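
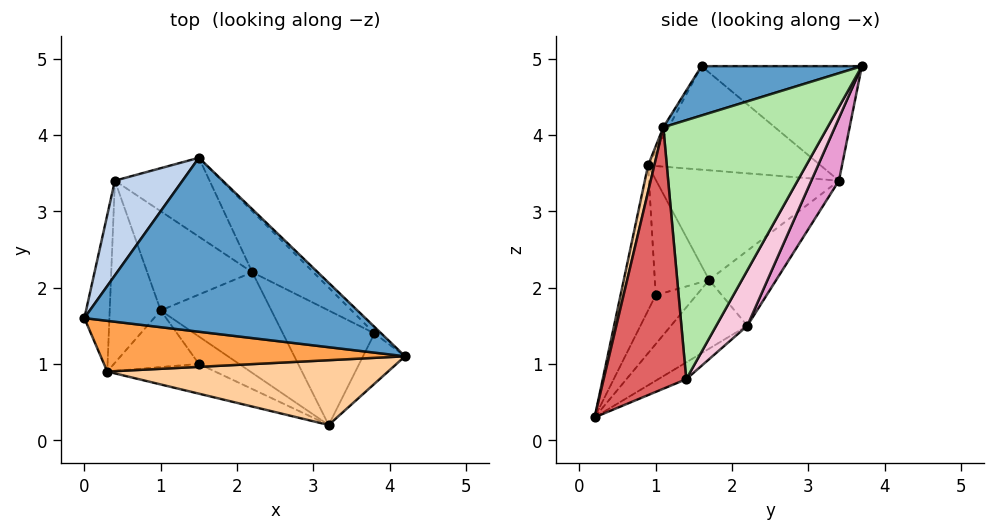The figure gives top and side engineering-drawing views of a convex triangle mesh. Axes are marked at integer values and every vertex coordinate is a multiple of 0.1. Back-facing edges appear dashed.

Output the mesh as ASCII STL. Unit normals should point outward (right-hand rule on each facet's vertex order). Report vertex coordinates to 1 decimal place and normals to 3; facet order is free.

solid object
 facet normal 0.172 -0.123 0.978
  outer loop
   vertex 1.5 3.7 4.9
   vertex 0.0 1.6 4.9
   vertex 4.2 1.1 4.1
  endloop
 endfacet
 facet normal -0.733 0.524 0.433
  outer loop
   vertex 0.4 3.4 3.4
   vertex 0.0 1.6 4.9
   vertex 1.5 3.7 4.9
  endloop
 endfacet
 facet normal -0.015 -0.882 0.471
  outer loop
   vertex 0.3 0.9 3.6
   vertex 4.2 1.1 4.1
   vertex 0.0 1.6 4.9
  endloop
 endfacet
 facet normal 0.021 -0.974 0.225
  outer loop
   vertex 0.3 0.9 3.6
   vertex 3.2 0.2 0.3
   vertex 4.2 1.1 4.1
  endloop
 endfacet
 facet normal -0.972 0.020 -0.235
  outer loop
   vertex 0.3 0.9 3.6
   vertex 0.0 1.6 4.9
   vertex 0.4 3.4 3.4
  endloop
 endfacet
 facet normal 0.691 0.723 -0.018
  outer loop
   vertex 3.8 1.4 0.8
   vertex 1.5 3.7 4.9
   vertex 4.2 1.1 4.1
  endloop
 endfacet
 facet normal 0.908 -0.393 -0.146
  outer loop
   vertex 3.8 1.4 0.8
   vertex 4.2 1.1 4.1
   vertex 3.2 0.2 0.3
  endloop
 endfacet
 facet normal -0.907 0.003 -0.422
  outer loop
   vertex 1.0 1.7 2.1
   vertex 0.3 0.9 3.6
   vertex 0.4 3.4 3.4
  endloop
 endfacet
 facet normal -0.714 -0.456 -0.531
  outer loop
   vertex 1.5 1.0 1.9
   vertex 3.2 0.2 0.3
   vertex 0.3 0.9 3.6
  endloop
 endfacet
 facet normal -0.724 -0.347 -0.596
  outer loop
   vertex 1.5 1.0 1.9
   vertex 1.0 1.7 2.1
   vertex 3.2 0.2 0.3
  endloop
 endfacet
 facet normal -0.746 -0.376 -0.549
  outer loop
   vertex 1.5 1.0 1.9
   vertex 0.3 0.9 3.6
   vertex 1.0 1.7 2.1
  endloop
 endfacet
 facet normal -0.536 0.385 -0.751
  outer loop
   vertex 2.2 2.2 1.5
   vertex 1.0 1.7 2.1
   vertex 0.4 3.4 3.4
  endloop
 endfacet
 facet normal 0.233 0.907 -0.352
  outer loop
   vertex 2.2 2.2 1.5
   vertex 0.4 3.4 3.4
   vertex 1.5 3.7 4.9
  endloop
 endfacet
 facet normal 0.302 0.894 -0.332
  outer loop
   vertex 2.2 2.2 1.5
   vertex 1.5 3.7 4.9
   vertex 3.8 1.4 0.8
  endloop
 endfacet
 facet normal -0.161 0.447 -0.880
  outer loop
   vertex 2.2 2.2 1.5
   vertex 3.8 1.4 0.8
   vertex 3.2 0.2 0.3
  endloop
 endfacet
 facet normal -0.512 0.239 -0.825
  outer loop
   vertex 2.2 2.2 1.5
   vertex 3.2 0.2 0.3
   vertex 1.0 1.7 2.1
  endloop
 endfacet
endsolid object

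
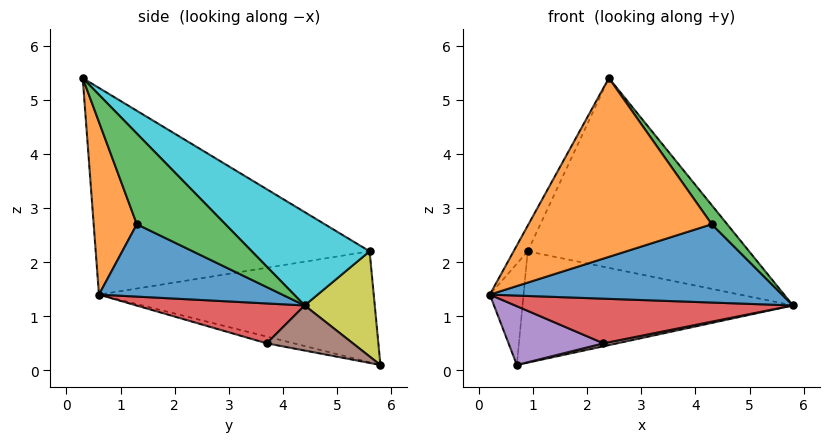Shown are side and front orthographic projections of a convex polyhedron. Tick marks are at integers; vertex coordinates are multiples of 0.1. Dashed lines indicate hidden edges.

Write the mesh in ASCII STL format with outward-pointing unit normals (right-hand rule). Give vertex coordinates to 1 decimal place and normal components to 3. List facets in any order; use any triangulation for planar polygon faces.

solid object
 facet normal 0.337 -0.537 -0.773
  outer loop
   vertex 4.3 1.3 2.7
   vertex 0.2 0.6 1.4
   vertex 5.8 4.4 1.2
  endloop
 endfacet
 facet normal 0.225 -0.955 -0.195
  outer loop
   vertex 4.3 1.3 2.7
   vertex 2.4 0.3 5.4
   vertex 0.2 0.6 1.4
  endloop
 endfacet
 facet normal 0.834 -0.146 0.533
  outer loop
   vertex 4.3 1.3 2.7
   vertex 5.8 4.4 1.2
   vertex 2.4 0.3 5.4
  endloop
 endfacet
 facet normal 0.259 -0.427 -0.867
  outer loop
   vertex 2.3 3.7 0.5
   vertex 5.8 4.4 1.2
   vertex 0.2 0.6 1.4
  endloop
 endfacet
 facet normal -0.067 -0.236 -0.969
  outer loop
   vertex 2.3 3.7 0.5
   vertex 0.2 0.6 1.4
   vertex 0.7 5.8 0.1
  endloop
 endfacet
 facet normal 0.202 -0.032 -0.979
  outer loop
   vertex 2.3 3.7 0.5
   vertex 0.7 5.8 0.1
   vertex 5.8 4.4 1.2
  endloop
 endfacet
 facet normal -0.987 0.121 0.106
  outer loop
   vertex 0.9 5.6 2.2
   vertex 0.7 5.8 0.1
   vertex 0.2 0.6 1.4
  endloop
 endfacet
 facet normal -0.874 0.045 0.484
  outer loop
   vertex 0.9 5.6 2.2
   vertex 0.2 0.6 1.4
   vertex 2.4 0.3 5.4
  endloop
 endfacet
 facet normal 0.250 0.966 0.068
  outer loop
   vertex 0.9 5.6 2.2
   vertex 5.8 4.4 1.2
   vertex 0.7 5.8 0.1
  endloop
 endfacet
 facet normal 0.295 0.554 0.779
  outer loop
   vertex 0.9 5.6 2.2
   vertex 2.4 0.3 5.4
   vertex 5.8 4.4 1.2
  endloop
 endfacet
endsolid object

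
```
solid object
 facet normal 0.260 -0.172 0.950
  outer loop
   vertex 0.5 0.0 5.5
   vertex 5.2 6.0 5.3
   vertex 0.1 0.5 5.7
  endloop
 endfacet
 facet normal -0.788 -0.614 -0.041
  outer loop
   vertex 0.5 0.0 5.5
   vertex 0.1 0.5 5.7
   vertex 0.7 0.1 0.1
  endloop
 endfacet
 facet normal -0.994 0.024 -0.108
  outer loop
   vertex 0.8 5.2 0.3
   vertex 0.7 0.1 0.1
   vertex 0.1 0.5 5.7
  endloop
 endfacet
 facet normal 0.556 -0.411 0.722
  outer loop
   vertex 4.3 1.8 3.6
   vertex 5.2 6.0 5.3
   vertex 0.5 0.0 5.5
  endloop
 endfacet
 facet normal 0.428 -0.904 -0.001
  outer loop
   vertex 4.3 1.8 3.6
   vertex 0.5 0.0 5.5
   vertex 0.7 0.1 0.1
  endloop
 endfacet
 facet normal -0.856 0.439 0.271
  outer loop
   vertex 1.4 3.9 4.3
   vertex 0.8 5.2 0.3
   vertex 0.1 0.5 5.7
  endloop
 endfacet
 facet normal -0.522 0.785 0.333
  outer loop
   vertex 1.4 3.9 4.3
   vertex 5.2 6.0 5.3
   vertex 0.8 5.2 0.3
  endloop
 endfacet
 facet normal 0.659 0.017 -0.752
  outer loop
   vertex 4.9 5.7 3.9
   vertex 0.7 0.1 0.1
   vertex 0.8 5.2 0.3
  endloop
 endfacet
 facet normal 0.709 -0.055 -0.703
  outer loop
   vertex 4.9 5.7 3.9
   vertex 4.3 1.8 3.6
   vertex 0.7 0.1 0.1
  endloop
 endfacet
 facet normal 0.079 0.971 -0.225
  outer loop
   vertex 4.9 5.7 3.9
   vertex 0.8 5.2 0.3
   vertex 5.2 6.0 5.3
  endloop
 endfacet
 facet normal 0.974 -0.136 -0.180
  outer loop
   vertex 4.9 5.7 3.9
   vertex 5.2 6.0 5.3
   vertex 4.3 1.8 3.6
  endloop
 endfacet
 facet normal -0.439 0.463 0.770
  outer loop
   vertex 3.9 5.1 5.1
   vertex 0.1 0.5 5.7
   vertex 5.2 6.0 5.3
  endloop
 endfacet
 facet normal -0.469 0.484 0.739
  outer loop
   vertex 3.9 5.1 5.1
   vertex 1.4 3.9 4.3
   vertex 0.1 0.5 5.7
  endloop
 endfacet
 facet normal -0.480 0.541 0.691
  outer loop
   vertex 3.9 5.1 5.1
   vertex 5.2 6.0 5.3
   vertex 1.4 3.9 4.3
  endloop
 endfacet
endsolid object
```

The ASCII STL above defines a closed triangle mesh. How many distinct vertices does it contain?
9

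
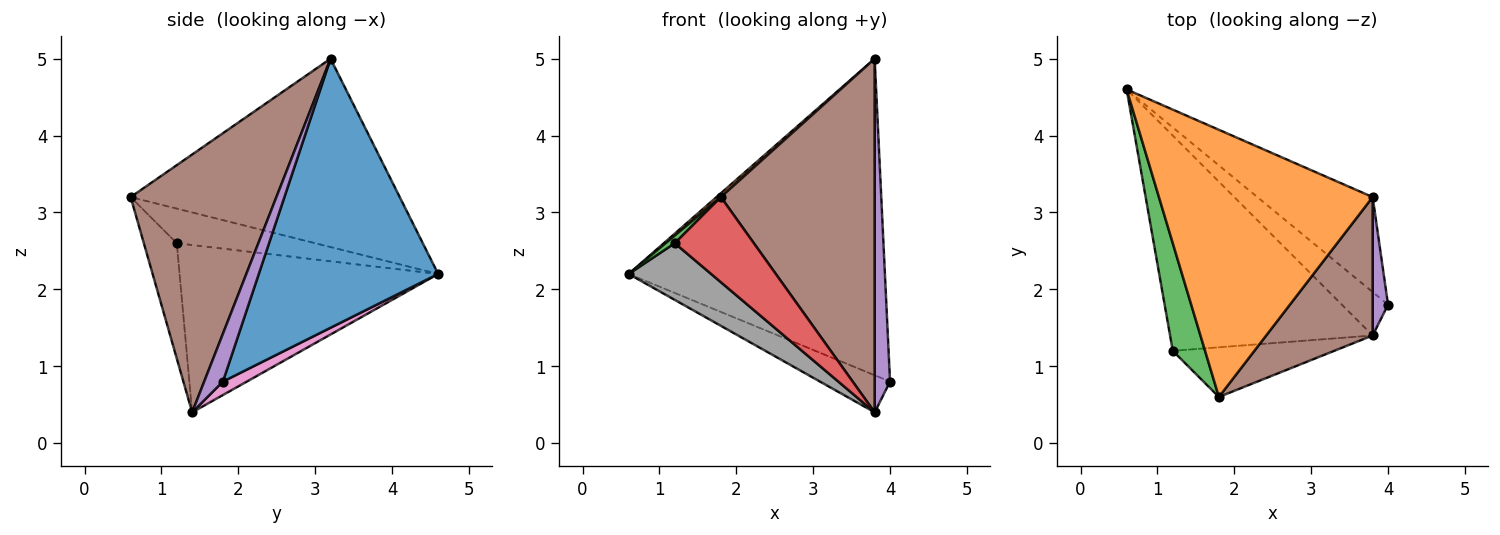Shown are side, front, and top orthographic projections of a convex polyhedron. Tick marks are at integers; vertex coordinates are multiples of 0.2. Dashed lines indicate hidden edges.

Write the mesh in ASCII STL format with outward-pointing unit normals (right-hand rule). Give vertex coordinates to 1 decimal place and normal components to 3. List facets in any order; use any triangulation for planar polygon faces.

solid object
 facet normal 0.557 0.796 -0.239
  outer loop
   vertex 3.8 3.2 5.0
   vertex 4.0 1.8 0.8
   vertex 0.6 4.6 2.2
  endloop
 endfacet
 facet normal -0.661 -0.011 0.750
  outer loop
   vertex 3.8 3.2 5.0
   vertex 0.6 4.6 2.2
   vertex 1.8 0.6 3.2
  endloop
 endfacet
 facet normal -0.730 -0.049 0.682
  outer loop
   vertex 1.2 1.2 2.6
   vertex 1.8 0.6 3.2
   vertex 0.6 4.6 2.2
  endloop
 endfacet
 facet normal -0.339 -0.813 -0.474
  outer loop
   vertex 3.8 1.4 0.4
   vertex 1.8 0.6 3.2
   vertex 1.2 1.2 2.6
  endloop
 endfacet
 facet normal 0.750 -0.616 0.241
  outer loop
   vertex 3.8 1.4 0.4
   vertex 4.0 1.8 0.8
   vertex 3.8 3.2 5.0
  endloop
 endfacet
 facet normal 0.662 -0.698 0.273
  outer loop
   vertex 3.8 1.4 0.4
   vertex 3.8 3.2 5.0
   vertex 1.8 0.6 3.2
  endloop
 endfacet
 facet normal 0.217 0.634 -0.742
  outer loop
   vertex 3.8 1.4 0.4
   vertex 0.6 4.6 2.2
   vertex 4.0 1.8 0.8
  endloop
 endfacet
 facet normal -0.624 -0.199 -0.756
  outer loop
   vertex 3.8 1.4 0.4
   vertex 1.2 1.2 2.6
   vertex 0.6 4.6 2.2
  endloop
 endfacet
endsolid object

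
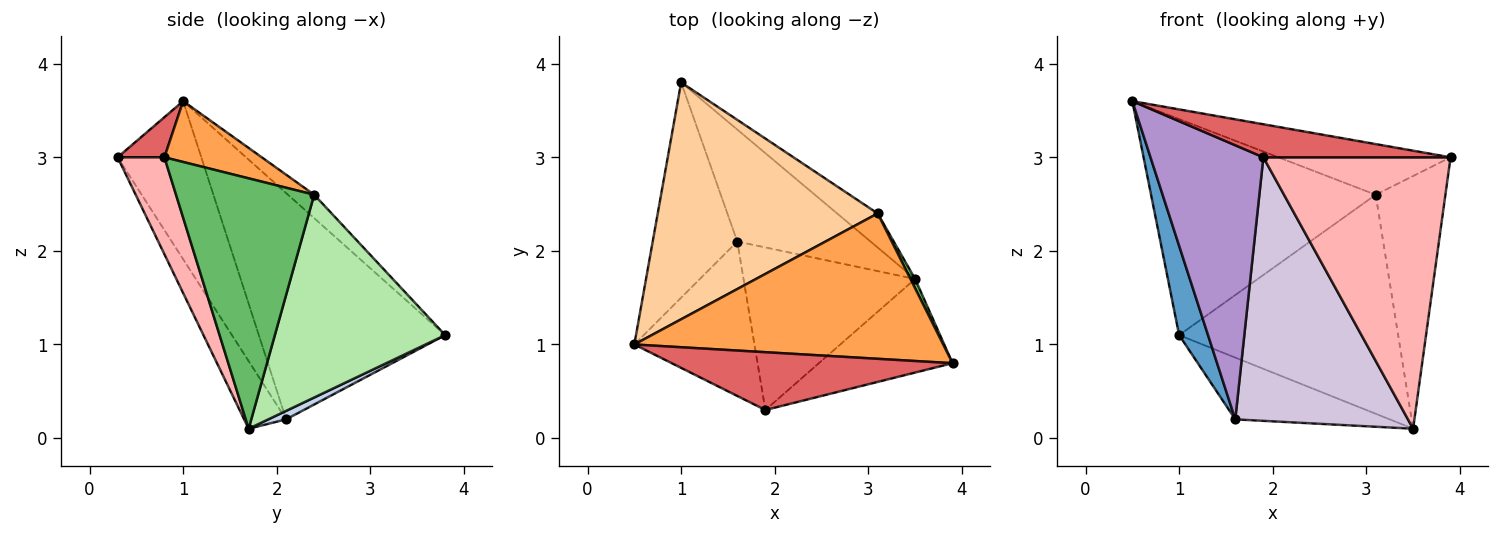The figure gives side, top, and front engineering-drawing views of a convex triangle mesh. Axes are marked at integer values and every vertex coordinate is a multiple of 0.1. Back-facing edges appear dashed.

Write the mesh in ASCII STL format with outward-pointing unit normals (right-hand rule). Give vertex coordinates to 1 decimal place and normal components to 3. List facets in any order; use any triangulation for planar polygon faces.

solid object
 facet normal -0.927 -0.144 -0.346
  outer loop
   vertex 1.6 2.1 0.2
   vertex 0.5 1.0 3.6
   vertex 1.0 3.8 1.1
  endloop
 endfacet
 facet normal 0.056 0.482 -0.874
  outer loop
   vertex 1.6 2.1 0.2
   vertex 1.0 3.8 1.1
   vertex 3.5 1.7 0.1
  endloop
 endfacet
 facet normal 0.183 0.324 0.928
  outer loop
   vertex 3.1 2.4 2.6
   vertex 0.5 1.0 3.6
   vertex 3.9 0.8 3.0
  endloop
 endfacet
 facet normal -0.078 0.672 0.737
  outer loop
   vertex 3.1 2.4 2.6
   vertex 1.0 3.8 1.1
   vertex 0.5 1.0 3.6
  endloop
 endfacet
 facet normal 0.893 0.450 0.017
  outer loop
   vertex 3.1 2.4 2.6
   vertex 3.9 0.8 3.0
   vertex 3.5 1.7 0.1
  endloop
 endfacet
 facet normal 0.609 0.783 -0.122
  outer loop
   vertex 3.1 2.4 2.6
   vertex 3.5 1.7 0.1
   vertex 1.0 3.8 1.1
  endloop
 endfacet
 facet normal 0.123 -0.492 0.862
  outer loop
   vertex 1.9 0.3 3.0
   vertex 3.9 0.8 3.0
   vertex 0.5 1.0 3.6
  endloop
 endfacet
 facet normal 0.230 -0.920 -0.317
  outer loop
   vertex 1.9 0.3 3.0
   vertex 3.5 1.7 0.1
   vertex 3.9 0.8 3.0
  endloop
 endfacet
 facet normal -0.543 -0.732 -0.412
  outer loop
   vertex 1.9 0.3 3.0
   vertex 0.5 1.0 3.6
   vertex 1.6 2.1 0.2
  endloop
 endfacet
 facet normal -0.203 -0.833 -0.514
  outer loop
   vertex 1.9 0.3 3.0
   vertex 1.6 2.1 0.2
   vertex 3.5 1.7 0.1
  endloop
 endfacet
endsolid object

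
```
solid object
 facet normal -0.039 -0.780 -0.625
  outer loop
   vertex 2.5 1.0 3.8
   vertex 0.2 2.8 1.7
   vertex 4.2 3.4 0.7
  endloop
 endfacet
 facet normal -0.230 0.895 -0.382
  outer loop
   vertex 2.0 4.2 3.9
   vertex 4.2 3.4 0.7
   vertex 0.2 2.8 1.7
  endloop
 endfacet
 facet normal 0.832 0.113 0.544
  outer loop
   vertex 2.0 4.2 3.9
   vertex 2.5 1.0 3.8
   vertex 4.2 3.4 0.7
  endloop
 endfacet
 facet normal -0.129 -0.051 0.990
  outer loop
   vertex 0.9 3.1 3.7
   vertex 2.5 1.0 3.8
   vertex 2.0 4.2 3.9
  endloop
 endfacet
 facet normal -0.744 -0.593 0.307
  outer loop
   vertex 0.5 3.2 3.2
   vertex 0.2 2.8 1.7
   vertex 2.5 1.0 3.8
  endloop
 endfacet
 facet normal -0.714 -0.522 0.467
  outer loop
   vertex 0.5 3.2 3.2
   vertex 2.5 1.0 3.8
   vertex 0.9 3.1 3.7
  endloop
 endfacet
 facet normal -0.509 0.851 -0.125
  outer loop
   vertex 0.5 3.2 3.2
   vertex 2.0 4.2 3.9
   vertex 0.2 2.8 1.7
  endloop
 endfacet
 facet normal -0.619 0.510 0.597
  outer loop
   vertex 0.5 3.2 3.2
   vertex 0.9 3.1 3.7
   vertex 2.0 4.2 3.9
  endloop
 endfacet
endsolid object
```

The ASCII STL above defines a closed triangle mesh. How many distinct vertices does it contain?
6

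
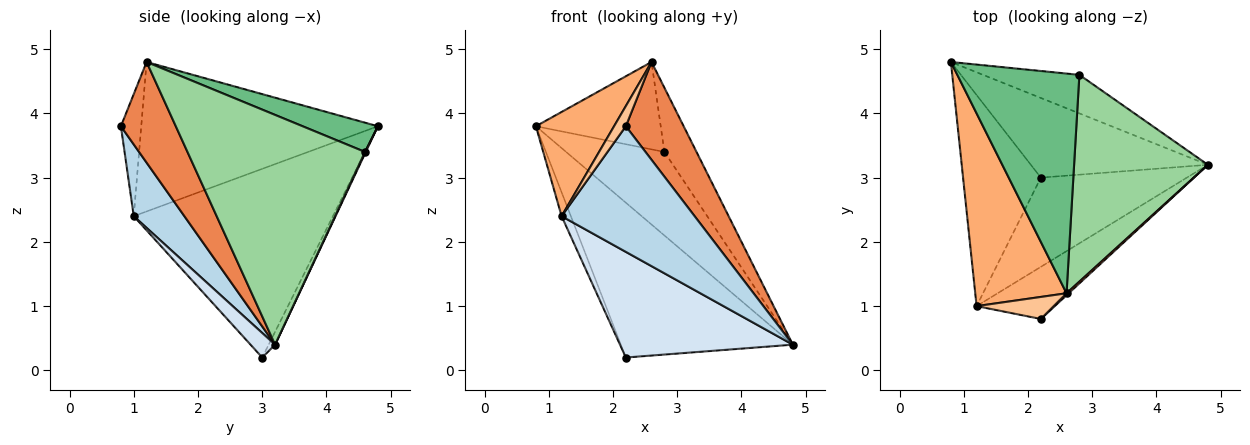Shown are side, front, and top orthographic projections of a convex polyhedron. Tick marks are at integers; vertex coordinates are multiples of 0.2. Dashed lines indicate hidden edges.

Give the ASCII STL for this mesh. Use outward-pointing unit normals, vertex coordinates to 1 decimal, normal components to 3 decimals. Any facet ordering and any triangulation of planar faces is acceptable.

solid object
 facet normal -0.033 0.889 -0.457
  outer loop
   vertex 2.2 3.0 0.2
   vertex 0.8 4.8 3.8
   vertex 4.8 3.2 0.4
  endloop
 endfacet
 facet normal -0.924 0.043 -0.381
  outer loop
   vertex 1.2 1.0 2.4
   vertex 0.8 4.8 3.8
   vertex 2.2 3.0 0.2
  endloop
 endfacet
 facet normal 0.332 -0.871 -0.361
  outer loop
   vertex 1.2 1.0 2.4
   vertex 4.8 3.2 0.4
   vertex 2.2 0.8 3.8
  endloop
 endfacet
 facet normal 0.108 -0.760 -0.641
  outer loop
   vertex 1.2 1.0 2.4
   vertex 2.2 3.0 0.2
   vertex 4.8 3.2 0.4
  endloop
 endfacet
 facet normal 0.688 -0.725 0.015
  outer loop
   vertex 2.6 1.2 4.8
   vertex 2.2 0.8 3.8
   vertex 4.8 3.2 0.4
  endloop
 endfacet
 facet normal -0.821 -0.271 0.502
  outer loop
   vertex 2.6 1.2 4.8
   vertex 0.8 4.8 3.8
   vertex 1.2 1.0 2.4
  endloop
 endfacet
 facet normal -0.759 -0.440 0.480
  outer loop
   vertex 2.6 1.2 4.8
   vertex 1.2 1.0 2.4
   vertex 2.2 0.8 3.8
  endloop
 endfacet
 facet normal 0.007 0.908 -0.419
  outer loop
   vertex 2.8 4.6 3.4
   vertex 4.8 3.2 0.4
   vertex 0.8 4.8 3.8
  endloop
 endfacet
 facet normal 0.217 0.361 0.907
  outer loop
   vertex 2.8 4.6 3.4
   vertex 0.8 4.8 3.8
   vertex 2.6 1.2 4.8
  endloop
 endfacet
 facet normal 0.854 0.154 0.497
  outer loop
   vertex 2.8 4.6 3.4
   vertex 2.6 1.2 4.8
   vertex 4.8 3.2 0.4
  endloop
 endfacet
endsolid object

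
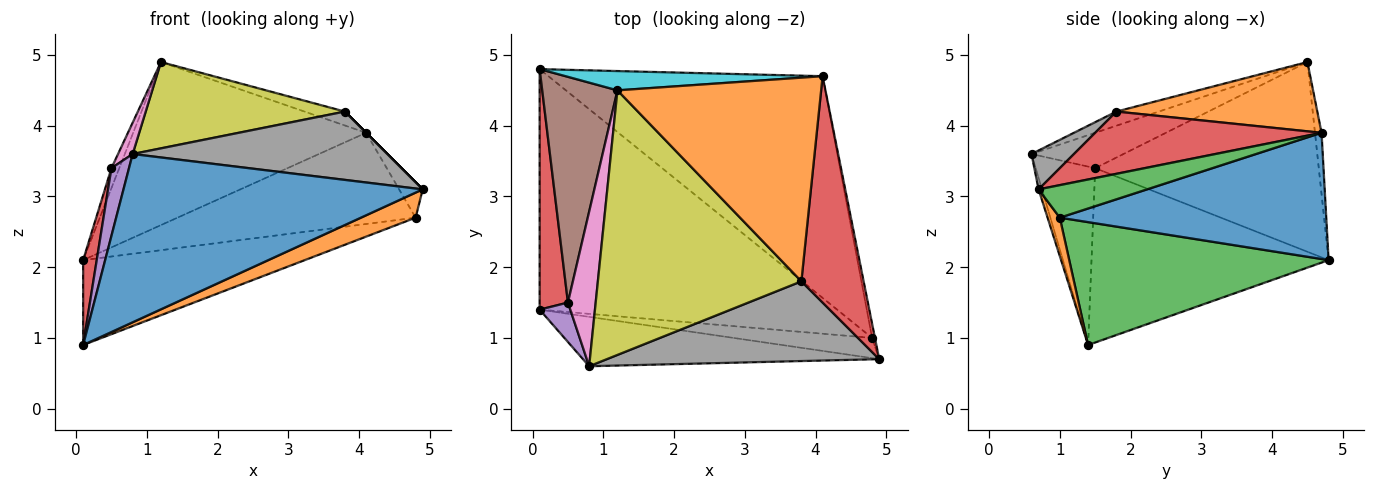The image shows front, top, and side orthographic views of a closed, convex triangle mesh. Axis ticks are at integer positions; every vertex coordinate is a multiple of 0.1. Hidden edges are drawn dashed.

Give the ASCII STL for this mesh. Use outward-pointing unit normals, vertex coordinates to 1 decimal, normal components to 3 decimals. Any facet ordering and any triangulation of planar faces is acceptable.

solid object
 facet normal -0.011 -0.960 -0.281
  outer loop
   vertex 0.8 0.6 3.6
   vertex 0.1 1.4 0.9
   vertex 4.9 0.7 3.1
  endloop
 endfacet
 facet normal 0.171 -0.767 -0.618
  outer loop
   vertex 4.8 1.0 2.7
   vertex 4.9 0.7 3.1
   vertex 0.1 1.4 0.9
  endloop
 endfacet
 facet normal 0.363 0.310 -0.879
  outer loop
   vertex 4.8 1.0 2.7
   vertex 0.1 1.4 0.9
   vertex 0.1 4.8 2.1
  endloop
 endfacet
 facet normal -0.986 -0.056 0.160
  outer loop
   vertex 0.5 1.5 3.4
   vertex 0.1 4.8 2.1
   vertex 0.1 1.4 0.9
  endloop
 endfacet
 facet normal -0.946 -0.279 0.163
  outer loop
   vertex 0.5 1.5 3.4
   vertex 0.1 1.4 0.9
   vertex 0.8 0.6 3.6
  endloop
 endfacet
 facet normal -0.929 0.033 0.368
  outer loop
   vertex 0.5 1.5 3.4
   vertex 1.2 4.5 4.9
   vertex 0.1 4.8 2.1
  endloop
 endfacet
 facet normal -0.781 -0.124 0.613
  outer loop
   vertex 0.5 1.5 3.4
   vertex 0.8 0.6 3.6
   vertex 1.2 4.5 4.9
  endloop
 endfacet
 facet normal 0.108 -0.647 0.755
  outer loop
   vertex 3.8 1.8 4.2
   vertex 0.8 0.6 3.6
   vertex 4.9 0.7 3.1
  endloop
 endfacet
 facet normal -0.066 -0.309 0.949
  outer loop
   vertex 3.8 1.8 4.2
   vertex 1.2 4.5 4.9
   vertex 0.8 0.6 3.6
  endloop
 endfacet
 facet normal -0.028 0.993 0.117
  outer loop
   vertex 4.1 4.7 3.9
   vertex 0.1 4.8 2.1
   vertex 1.2 4.5 4.9
  endloop
 endfacet
 facet normal 0.392 0.350 -0.851
  outer loop
   vertex 4.1 4.7 3.9
   vertex 4.8 1.0 2.7
   vertex 0.1 4.8 2.1
  endloop
 endfacet
 facet normal 0.321 0.064 0.945
  outer loop
   vertex 4.1 4.7 3.9
   vertex 1.2 4.5 4.9
   vertex 3.8 1.8 4.2
  endloop
 endfacet
 facet normal 0.974 0.212 -0.085
  outer loop
   vertex 4.1 4.7 3.9
   vertex 4.9 0.7 3.1
   vertex 4.8 1.0 2.7
  endloop
 endfacet
 facet normal 0.707 0.000 0.707
  outer loop
   vertex 4.1 4.7 3.9
   vertex 3.8 1.8 4.2
   vertex 4.9 0.7 3.1
  endloop
 endfacet
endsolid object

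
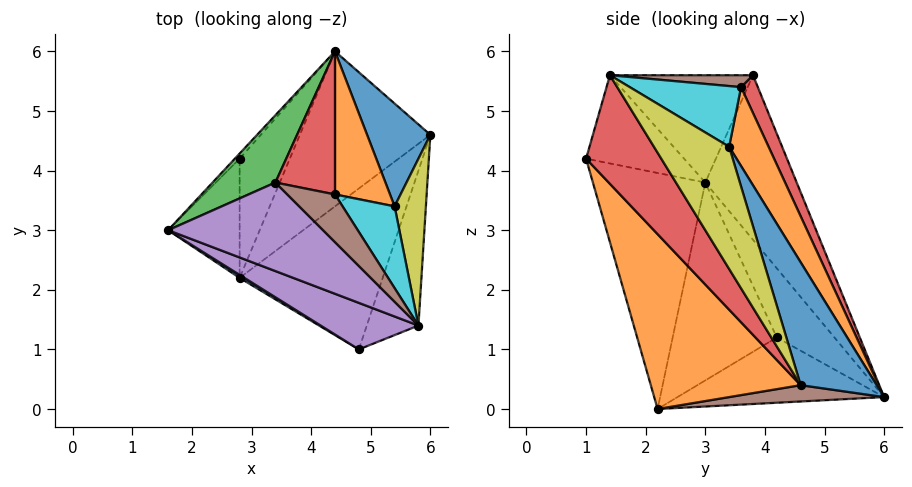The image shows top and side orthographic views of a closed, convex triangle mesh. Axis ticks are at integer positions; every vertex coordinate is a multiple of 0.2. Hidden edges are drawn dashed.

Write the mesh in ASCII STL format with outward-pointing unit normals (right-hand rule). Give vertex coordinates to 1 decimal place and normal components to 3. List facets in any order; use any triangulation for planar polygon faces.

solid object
 facet normal -0.531 -0.847 0.011
  outer loop
   vertex 2.8 2.2 0.0
   vertex 4.8 1.0 4.2
   vertex 1.6 3.0 3.8
  endloop
 endfacet
 facet normal 0.568 -0.680 -0.465
  outer loop
   vertex 2.8 2.2 0.0
   vertex 6.0 4.6 0.4
   vertex 4.8 1.0 4.2
  endloop
 endfacet
 facet normal -0.921 0.200 -0.333
  outer loop
   vertex 2.8 4.2 1.2
   vertex 2.8 2.2 0.0
   vertex 1.6 3.0 3.8
  endloop
 endfacet
 facet normal 0.721 -0.602 -0.343
  outer loop
   vertex 5.8 1.4 5.6
   vertex 4.8 1.0 4.2
   vertex 6.0 4.6 0.4
  endloop
 endfacet
 facet normal -0.492 -0.678 0.545
  outer loop
   vertex 5.8 1.4 5.6
   vertex 1.6 3.0 3.8
   vertex 4.8 1.0 4.2
  endloop
 endfacet
 facet normal 0.124 0.000 -0.992
  outer loop
   vertex 4.4 6.0 0.2
   vertex 6.0 4.6 0.4
   vertex 2.8 2.2 0.0
  endloop
 endfacet
 facet normal -0.744 0.344 -0.573
  outer loop
   vertex 4.4 6.0 0.2
   vertex 2.8 2.2 0.0
   vertex 2.8 4.2 1.2
  endloop
 endfacet
 facet normal -0.761 0.647 -0.052
  outer loop
   vertex 4.4 6.0 0.2
   vertex 2.8 4.2 1.2
   vertex 1.6 3.0 3.8
  endloop
 endfacet
 facet normal 0.916 0.324 0.235
  outer loop
   vertex 5.4 3.4 4.4
   vertex 5.8 1.4 5.6
   vertex 6.0 4.6 0.4
  endloop
 endfacet
 facet normal 0.667 0.477 0.572
  outer loop
   vertex 5.4 3.4 4.4
   vertex 4.4 3.6 5.4
   vertex 5.8 1.4 5.6
  endloop
 endfacet
 facet normal 0.604 0.734 0.311
  outer loop
   vertex 5.4 3.4 4.4
   vertex 6.0 4.6 0.4
   vertex 4.4 6.0 0.2
  endloop
 endfacet
 facet normal 0.515 0.778 0.359
  outer loop
   vertex 5.4 3.4 4.4
   vertex 4.4 6.0 0.2
   vertex 4.4 3.6 5.4
  endloop
 endfacet
 facet normal -0.570 0.793 0.217
  outer loop
   vertex 3.4 3.8 5.6
   vertex 4.4 6.0 0.2
   vertex 1.6 3.0 3.8
  endloop
 endfacet
 facet normal 0.257 0.878 0.405
  outer loop
   vertex 3.4 3.8 5.6
   vertex 4.4 3.6 5.4
   vertex 4.4 6.0 0.2
  endloop
 endfacet
 facet normal -0.495 -0.495 0.715
  outer loop
   vertex 3.4 3.8 5.6
   vertex 1.6 3.0 3.8
   vertex 5.8 1.4 5.6
  endloop
 endfacet
 facet normal 0.236 0.236 0.943
  outer loop
   vertex 3.4 3.8 5.6
   vertex 5.8 1.4 5.6
   vertex 4.4 3.6 5.4
  endloop
 endfacet
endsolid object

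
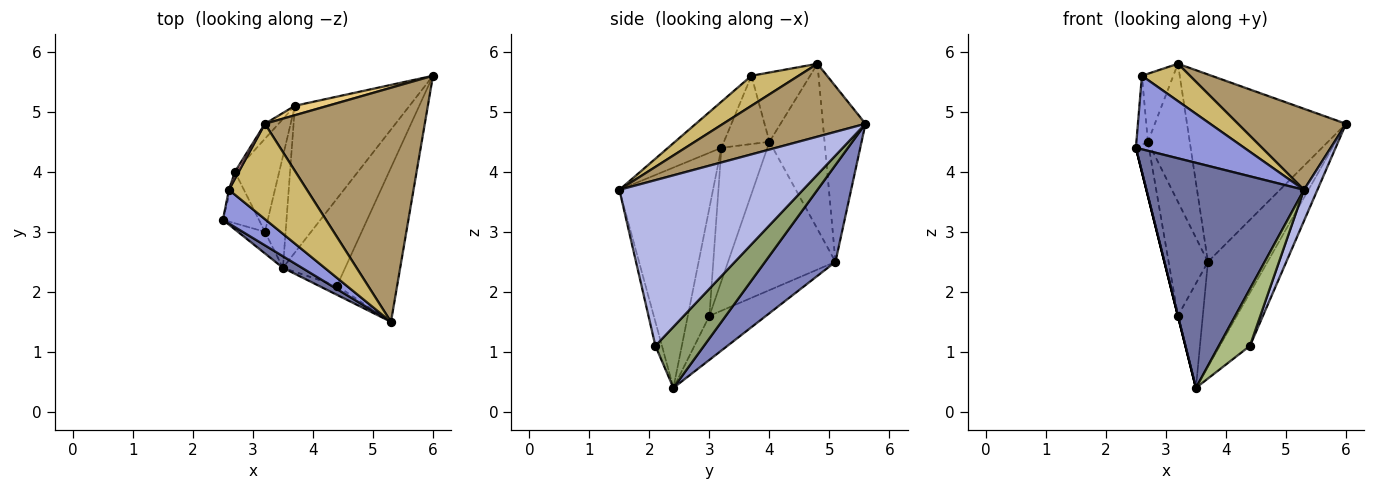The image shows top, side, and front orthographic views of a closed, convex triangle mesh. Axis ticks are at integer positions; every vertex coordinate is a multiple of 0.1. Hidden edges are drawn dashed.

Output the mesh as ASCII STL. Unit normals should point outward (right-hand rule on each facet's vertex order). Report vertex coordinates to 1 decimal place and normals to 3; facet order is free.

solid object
 facet normal -0.510 -0.859 0.044
  outer loop
   vertex 3.5 2.4 0.4
   vertex 5.3 1.5 3.7
   vertex 2.5 3.2 4.4
  endloop
 endfacet
 facet normal 0.566 0.480 -0.670
  outer loop
   vertex 3.7 5.1 2.5
   vertex 6.0 5.6 4.8
   vertex 3.5 2.4 0.4
  endloop
 endfacet
 facet normal -0.409 -0.830 0.380
  outer loop
   vertex 2.6 3.7 5.6
   vertex 2.5 3.2 4.4
   vertex 5.3 1.5 3.7
  endloop
 endfacet
 facet normal 0.938 -0.069 -0.340
  outer loop
   vertex 4.4 2.1 1.1
   vertex 6.0 5.6 4.8
   vertex 5.3 1.5 3.7
  endloop
 endfacet
 facet normal 0.642 0.399 -0.655
  outer loop
   vertex 4.4 2.1 1.1
   vertex 3.5 2.4 0.4
   vertex 6.0 5.6 4.8
  endloop
 endfacet
 facet normal -0.204 -0.967 -0.153
  outer loop
   vertex 4.4 2.1 1.1
   vertex 5.3 1.5 3.7
   vertex 3.5 2.4 0.4
  endloop
 endfacet
 facet normal -0.970 0.000 -0.243
  outer loop
   vertex 3.2 3.0 1.6
   vertex 3.5 2.4 0.4
   vertex 2.5 3.2 4.4
  endloop
 endfacet
 facet normal -0.841 0.370 -0.395
  outer loop
   vertex 3.2 3.0 1.6
   vertex 3.7 5.1 2.5
   vertex 3.5 2.4 0.4
  endloop
 endfacet
 facet normal 0.396 -0.300 0.868
  outer loop
   vertex 3.2 4.8 5.8
   vertex 5.3 1.5 3.7
   vertex 6.0 5.6 4.8
  endloop
 endfacet
 facet normal 0.337 -0.343 0.877
  outer loop
   vertex 3.2 4.8 5.8
   vertex 2.6 3.7 5.6
   vertex 5.3 1.5 3.7
  endloop
 endfacet
 facet normal -0.258 0.965 0.049
  outer loop
   vertex 3.2 4.8 5.8
   vertex 6.0 5.6 4.8
   vertex 3.7 5.1 2.5
  endloop
 endfacet
 facet normal -0.969 0.245 -0.021
  outer loop
   vertex 2.7 4.0 4.5
   vertex 2.5 3.2 4.4
   vertex 2.6 3.7 5.6
  endloop
 endfacet
 facet normal -0.931 0.264 -0.252
  outer loop
   vertex 2.7 4.0 4.5
   vertex 3.2 3.0 1.6
   vertex 2.5 3.2 4.4
  endloop
 endfacet
 facet normal -0.904 0.331 -0.270
  outer loop
   vertex 2.7 4.0 4.5
   vertex 3.7 5.1 2.5
   vertex 3.2 3.0 1.6
  endloop
 endfacet
 facet normal -0.795 0.603 -0.066
  outer loop
   vertex 2.7 4.0 4.5
   vertex 3.2 4.8 5.8
   vertex 3.7 5.1 2.5
  endloop
 endfacet
 facet normal -0.881 0.471 0.049
  outer loop
   vertex 2.7 4.0 4.5
   vertex 2.6 3.7 5.6
   vertex 3.2 4.8 5.8
  endloop
 endfacet
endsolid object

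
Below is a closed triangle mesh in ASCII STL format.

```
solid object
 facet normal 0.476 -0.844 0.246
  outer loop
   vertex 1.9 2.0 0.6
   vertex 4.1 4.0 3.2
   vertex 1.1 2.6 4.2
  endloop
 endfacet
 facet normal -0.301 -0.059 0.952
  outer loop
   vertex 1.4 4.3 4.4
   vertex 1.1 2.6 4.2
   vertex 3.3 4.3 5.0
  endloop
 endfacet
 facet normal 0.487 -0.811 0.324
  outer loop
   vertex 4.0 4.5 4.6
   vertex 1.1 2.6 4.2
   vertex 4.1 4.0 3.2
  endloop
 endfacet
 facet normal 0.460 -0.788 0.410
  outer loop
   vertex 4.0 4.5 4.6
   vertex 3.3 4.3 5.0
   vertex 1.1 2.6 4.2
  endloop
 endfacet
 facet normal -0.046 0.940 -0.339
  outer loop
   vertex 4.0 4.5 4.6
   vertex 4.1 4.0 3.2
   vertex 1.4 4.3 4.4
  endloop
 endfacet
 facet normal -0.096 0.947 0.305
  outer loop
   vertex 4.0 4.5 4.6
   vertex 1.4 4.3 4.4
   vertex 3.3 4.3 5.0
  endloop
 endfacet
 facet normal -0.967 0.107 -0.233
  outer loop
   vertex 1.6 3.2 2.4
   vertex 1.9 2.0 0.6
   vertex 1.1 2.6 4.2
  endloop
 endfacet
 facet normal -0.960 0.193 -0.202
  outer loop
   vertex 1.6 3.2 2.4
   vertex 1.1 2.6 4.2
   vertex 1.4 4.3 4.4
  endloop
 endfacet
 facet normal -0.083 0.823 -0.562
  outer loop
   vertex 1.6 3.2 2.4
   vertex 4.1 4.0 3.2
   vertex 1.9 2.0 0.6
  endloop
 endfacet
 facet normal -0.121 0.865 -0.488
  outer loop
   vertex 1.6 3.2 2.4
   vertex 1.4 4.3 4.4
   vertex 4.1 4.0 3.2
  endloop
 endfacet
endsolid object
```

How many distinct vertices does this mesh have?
7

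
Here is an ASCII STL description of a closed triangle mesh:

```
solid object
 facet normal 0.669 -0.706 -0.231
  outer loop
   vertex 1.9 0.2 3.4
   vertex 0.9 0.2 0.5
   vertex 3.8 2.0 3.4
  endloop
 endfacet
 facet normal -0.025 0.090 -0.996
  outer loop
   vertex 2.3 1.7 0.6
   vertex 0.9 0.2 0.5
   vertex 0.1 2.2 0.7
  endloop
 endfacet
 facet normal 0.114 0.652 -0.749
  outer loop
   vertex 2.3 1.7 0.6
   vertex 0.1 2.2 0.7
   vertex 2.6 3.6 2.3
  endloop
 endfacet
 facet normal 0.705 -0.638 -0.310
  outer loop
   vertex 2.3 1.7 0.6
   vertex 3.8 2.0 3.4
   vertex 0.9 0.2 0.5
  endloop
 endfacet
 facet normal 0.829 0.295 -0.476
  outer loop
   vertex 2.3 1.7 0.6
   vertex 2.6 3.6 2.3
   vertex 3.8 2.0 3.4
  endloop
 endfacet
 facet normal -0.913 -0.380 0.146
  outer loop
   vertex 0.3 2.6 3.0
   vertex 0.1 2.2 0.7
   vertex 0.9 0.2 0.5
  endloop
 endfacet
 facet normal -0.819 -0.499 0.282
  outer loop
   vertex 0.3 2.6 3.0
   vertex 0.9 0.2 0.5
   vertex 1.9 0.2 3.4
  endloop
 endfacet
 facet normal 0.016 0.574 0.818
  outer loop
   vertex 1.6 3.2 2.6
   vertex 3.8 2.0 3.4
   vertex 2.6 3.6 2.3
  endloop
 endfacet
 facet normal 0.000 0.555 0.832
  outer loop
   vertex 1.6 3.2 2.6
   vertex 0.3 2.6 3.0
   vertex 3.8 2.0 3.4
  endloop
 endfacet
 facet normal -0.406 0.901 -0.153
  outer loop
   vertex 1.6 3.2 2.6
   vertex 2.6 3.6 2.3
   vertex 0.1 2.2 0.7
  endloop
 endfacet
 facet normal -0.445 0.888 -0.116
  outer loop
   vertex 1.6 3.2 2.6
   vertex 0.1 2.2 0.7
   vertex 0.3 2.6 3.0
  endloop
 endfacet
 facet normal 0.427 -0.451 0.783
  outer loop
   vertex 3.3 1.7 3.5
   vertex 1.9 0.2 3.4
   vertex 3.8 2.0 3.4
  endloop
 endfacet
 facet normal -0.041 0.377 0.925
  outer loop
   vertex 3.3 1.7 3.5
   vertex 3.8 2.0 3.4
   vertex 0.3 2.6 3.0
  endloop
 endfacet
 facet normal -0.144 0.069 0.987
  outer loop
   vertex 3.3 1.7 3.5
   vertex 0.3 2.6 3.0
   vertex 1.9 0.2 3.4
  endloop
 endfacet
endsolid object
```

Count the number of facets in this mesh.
14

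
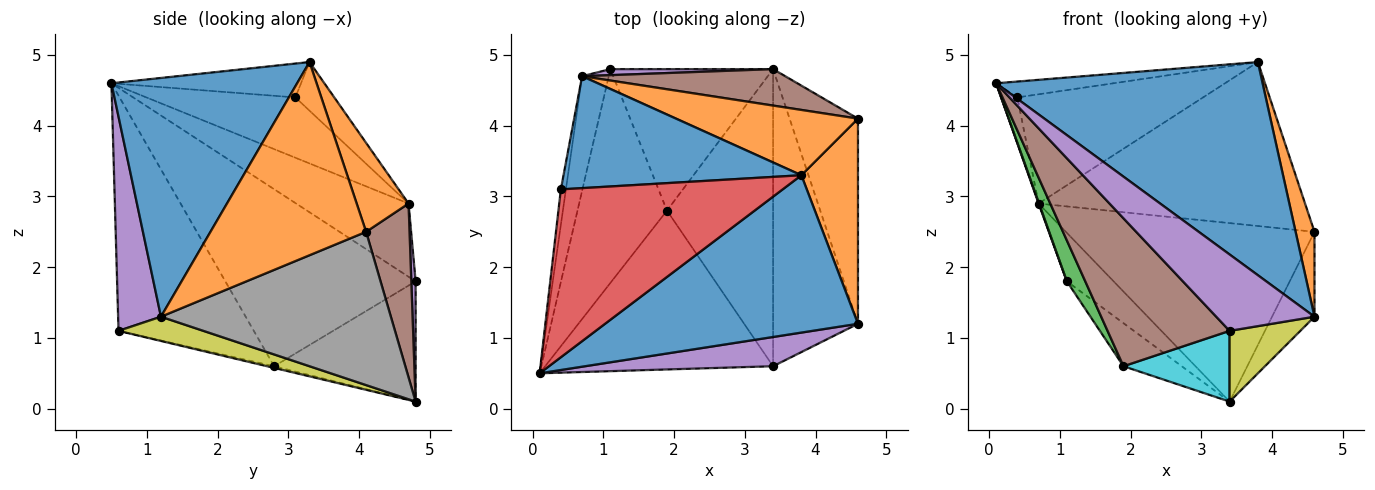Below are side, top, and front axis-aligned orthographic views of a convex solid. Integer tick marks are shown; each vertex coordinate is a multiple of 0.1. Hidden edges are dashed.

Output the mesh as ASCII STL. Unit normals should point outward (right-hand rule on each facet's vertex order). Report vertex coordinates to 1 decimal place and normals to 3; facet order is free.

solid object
 facet normal 0.489 -0.702 0.518
  outer loop
   vertex 3.8 3.3 4.9
   vertex 0.1 0.5 4.6
   vertex 4.6 1.2 1.3
  endloop
 endfacet
 facet normal 0.953 -0.116 0.279
  outer loop
   vertex 4.6 4.1 2.5
   vertex 3.8 3.3 4.9
   vertex 4.6 1.2 1.3
  endloop
 endfacet
 facet normal -0.889 -0.086 -0.450
  outer loop
   vertex 1.9 2.8 0.6
   vertex 0.1 0.5 4.6
   vertex 1.1 4.8 1.8
  endloop
 endfacet
 facet normal -0.150 0.093 0.984
  outer loop
   vertex 0.4 3.1 4.4
   vertex 0.1 0.5 4.6
   vertex 3.8 3.3 4.9
  endloop
 endfacet
 facet normal 0.377 -0.865 0.331
  outer loop
   vertex 3.4 0.6 1.1
   vertex 4.6 1.2 1.3
   vertex 0.1 0.5 4.6
  endloop
 endfacet
 facet normal -0.603 -0.544 -0.584
  outer loop
   vertex 3.4 0.6 1.1
   vertex 0.1 0.5 4.6
   vertex 1.9 2.8 0.6
  endloop
 endfacet
 facet normal -0.577 0.238 -0.781
  outer loop
   vertex 3.4 4.8 0.1
   vertex 1.9 2.8 0.6
   vertex 1.1 4.8 1.8
  endloop
 endfacet
 facet normal 0.901 0.166 -0.402
  outer loop
   vertex 3.4 4.8 0.1
   vertex 4.6 4.1 2.5
   vertex 4.6 1.2 1.3
  endloop
 endfacet
 facet normal 0.268 -0.223 -0.937
  outer loop
   vertex 3.4 4.8 0.1
   vertex 4.6 1.2 1.3
   vertex 3.4 0.6 1.1
  endloop
 endfacet
 facet normal -0.015 -0.232 -0.973
  outer loop
   vertex 3.4 4.8 0.1
   vertex 3.4 0.6 1.1
   vertex 1.9 2.8 0.6
  endloop
 endfacet
 facet normal -0.145 0.691 0.708
  outer loop
   vertex 0.7 4.7 2.9
   vertex 0.4 3.1 4.4
   vertex 3.8 3.3 4.9
  endloop
 endfacet
 facet normal 0.178 0.914 0.364
  outer loop
   vertex 0.7 4.7 2.9
   vertex 3.8 3.3 4.9
   vertex 4.6 4.1 2.5
  endloop
 endfacet
 facet normal -0.940 -0.004 -0.342
  outer loop
   vertex 0.7 4.7 2.9
   vertex 1.1 4.8 1.8
   vertex 0.1 0.5 4.6
  endloop
 endfacet
 facet normal -0.991 0.108 -0.083
  outer loop
   vertex 0.7 4.7 2.9
   vertex 0.1 0.5 4.6
   vertex 0.4 3.1 4.4
  endloop
 endfacet
 facet normal 0.091 0.988 0.123
  outer loop
   vertex 0.7 4.7 2.9
   vertex 3.4 4.8 0.1
   vertex 1.1 4.8 1.8
  endloop
 endfacet
 facet normal 0.169 0.966 0.197
  outer loop
   vertex 0.7 4.7 2.9
   vertex 4.6 4.1 2.5
   vertex 3.4 4.8 0.1
  endloop
 endfacet
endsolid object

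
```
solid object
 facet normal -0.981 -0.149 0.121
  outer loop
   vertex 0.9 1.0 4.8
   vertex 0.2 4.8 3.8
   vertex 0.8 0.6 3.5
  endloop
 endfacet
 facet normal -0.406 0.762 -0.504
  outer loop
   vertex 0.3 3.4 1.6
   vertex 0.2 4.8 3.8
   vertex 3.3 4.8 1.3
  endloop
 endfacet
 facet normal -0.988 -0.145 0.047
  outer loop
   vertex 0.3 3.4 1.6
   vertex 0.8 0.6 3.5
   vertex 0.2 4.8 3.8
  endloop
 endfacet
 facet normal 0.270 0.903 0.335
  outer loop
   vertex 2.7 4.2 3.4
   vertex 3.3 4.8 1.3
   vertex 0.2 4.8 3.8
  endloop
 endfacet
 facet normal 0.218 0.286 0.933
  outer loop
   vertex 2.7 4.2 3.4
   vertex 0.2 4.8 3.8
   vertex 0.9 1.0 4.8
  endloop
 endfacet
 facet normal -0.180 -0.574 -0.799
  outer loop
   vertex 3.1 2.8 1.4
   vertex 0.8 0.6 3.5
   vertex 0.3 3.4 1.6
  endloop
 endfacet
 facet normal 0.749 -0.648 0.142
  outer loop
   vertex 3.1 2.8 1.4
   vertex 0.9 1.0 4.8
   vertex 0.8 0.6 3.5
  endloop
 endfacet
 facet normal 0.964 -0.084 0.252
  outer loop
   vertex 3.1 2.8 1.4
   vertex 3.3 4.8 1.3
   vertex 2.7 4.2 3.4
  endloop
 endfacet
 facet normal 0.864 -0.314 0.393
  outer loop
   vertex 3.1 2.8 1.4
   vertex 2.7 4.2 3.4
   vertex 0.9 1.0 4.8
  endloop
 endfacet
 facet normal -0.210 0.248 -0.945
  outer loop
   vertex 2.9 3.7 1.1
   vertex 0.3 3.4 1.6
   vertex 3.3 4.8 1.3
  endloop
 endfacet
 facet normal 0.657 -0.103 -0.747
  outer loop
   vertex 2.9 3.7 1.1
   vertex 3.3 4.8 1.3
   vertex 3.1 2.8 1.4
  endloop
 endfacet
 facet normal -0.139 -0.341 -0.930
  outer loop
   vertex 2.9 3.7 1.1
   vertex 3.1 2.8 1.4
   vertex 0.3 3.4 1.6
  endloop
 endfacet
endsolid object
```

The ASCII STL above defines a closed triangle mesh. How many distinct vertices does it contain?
8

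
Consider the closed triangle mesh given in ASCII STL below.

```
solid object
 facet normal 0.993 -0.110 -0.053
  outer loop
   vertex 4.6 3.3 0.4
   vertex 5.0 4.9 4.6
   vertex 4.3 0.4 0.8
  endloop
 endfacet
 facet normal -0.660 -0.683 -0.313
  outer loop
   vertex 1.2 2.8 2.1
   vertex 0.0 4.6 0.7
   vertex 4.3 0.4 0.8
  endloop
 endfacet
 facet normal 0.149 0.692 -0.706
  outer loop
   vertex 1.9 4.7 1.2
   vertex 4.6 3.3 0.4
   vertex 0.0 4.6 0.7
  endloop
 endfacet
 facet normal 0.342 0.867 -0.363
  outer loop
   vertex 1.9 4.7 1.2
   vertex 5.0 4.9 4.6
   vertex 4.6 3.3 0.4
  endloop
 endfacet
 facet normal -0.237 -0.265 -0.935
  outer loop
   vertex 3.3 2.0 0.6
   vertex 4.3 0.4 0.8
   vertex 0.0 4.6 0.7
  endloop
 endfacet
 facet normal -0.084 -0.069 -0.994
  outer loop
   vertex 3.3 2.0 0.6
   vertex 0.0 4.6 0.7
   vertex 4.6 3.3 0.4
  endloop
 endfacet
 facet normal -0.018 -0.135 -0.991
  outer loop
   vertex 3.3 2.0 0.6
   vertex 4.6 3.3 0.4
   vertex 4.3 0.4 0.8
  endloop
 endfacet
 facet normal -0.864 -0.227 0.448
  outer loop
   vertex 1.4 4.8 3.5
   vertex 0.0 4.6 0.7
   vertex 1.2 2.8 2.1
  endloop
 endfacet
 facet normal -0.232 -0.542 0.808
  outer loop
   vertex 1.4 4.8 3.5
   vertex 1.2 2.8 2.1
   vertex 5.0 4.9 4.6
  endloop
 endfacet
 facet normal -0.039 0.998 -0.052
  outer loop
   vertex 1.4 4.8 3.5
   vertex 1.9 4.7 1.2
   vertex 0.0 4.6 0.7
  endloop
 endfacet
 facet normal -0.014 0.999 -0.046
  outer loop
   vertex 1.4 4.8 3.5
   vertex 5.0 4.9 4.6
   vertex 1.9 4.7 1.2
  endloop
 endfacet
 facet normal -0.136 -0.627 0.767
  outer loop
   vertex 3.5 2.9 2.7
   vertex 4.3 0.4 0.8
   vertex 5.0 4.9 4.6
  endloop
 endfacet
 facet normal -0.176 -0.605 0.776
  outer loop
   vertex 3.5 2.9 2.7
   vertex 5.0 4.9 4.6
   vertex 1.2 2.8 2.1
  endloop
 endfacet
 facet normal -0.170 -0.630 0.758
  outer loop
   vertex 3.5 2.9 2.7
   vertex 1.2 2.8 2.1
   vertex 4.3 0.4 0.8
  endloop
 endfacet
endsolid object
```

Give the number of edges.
21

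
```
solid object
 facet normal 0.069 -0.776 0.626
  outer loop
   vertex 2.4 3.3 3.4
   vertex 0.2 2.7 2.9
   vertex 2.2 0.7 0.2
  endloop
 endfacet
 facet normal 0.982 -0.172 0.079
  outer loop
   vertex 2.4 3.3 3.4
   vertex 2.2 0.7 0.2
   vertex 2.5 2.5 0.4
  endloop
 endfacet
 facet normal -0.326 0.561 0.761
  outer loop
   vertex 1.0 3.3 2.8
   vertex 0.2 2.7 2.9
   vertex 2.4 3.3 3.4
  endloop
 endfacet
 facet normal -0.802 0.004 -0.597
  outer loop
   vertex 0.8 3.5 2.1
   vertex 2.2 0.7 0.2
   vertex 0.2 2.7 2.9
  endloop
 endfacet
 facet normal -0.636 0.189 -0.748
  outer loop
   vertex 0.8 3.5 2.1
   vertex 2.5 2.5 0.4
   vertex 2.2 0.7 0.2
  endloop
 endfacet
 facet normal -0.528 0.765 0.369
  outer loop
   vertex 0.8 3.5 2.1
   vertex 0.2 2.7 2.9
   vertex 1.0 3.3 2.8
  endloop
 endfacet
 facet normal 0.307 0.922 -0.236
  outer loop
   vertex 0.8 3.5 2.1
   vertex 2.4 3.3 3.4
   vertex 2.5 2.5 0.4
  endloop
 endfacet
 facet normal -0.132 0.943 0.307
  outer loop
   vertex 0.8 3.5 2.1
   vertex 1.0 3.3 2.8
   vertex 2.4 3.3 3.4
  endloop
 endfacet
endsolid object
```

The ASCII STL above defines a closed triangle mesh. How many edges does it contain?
12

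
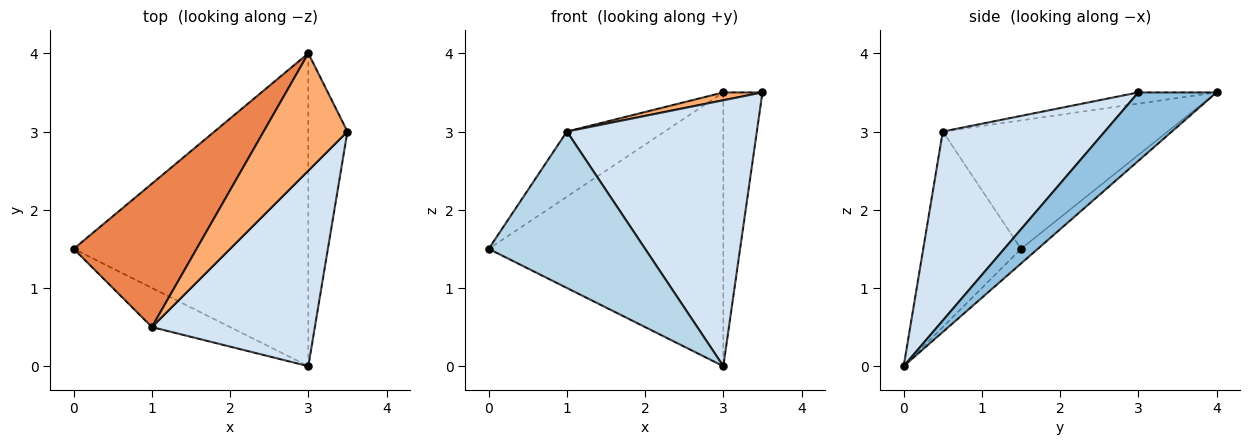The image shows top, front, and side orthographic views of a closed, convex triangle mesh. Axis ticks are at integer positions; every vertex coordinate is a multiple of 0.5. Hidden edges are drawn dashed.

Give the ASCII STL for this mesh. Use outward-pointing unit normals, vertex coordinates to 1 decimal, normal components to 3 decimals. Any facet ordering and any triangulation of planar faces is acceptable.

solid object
 facet normal -0.047 0.658 -0.752
  outer loop
   vertex 3.0 4.0 3.5
   vertex 3.0 0.0 0.0
   vertex 0.0 1.5 1.5
  endloop
 endfacet
 facet normal 0.796 0.398 -0.455
  outer loop
   vertex 3.0 4.0 3.5
   vertex 3.5 3.0 3.5
   vertex 3.0 0.0 0.0
  endloop
 endfacet
 facet normal -0.518 -0.830 -0.207
  outer loop
   vertex 1.0 0.5 3.0
   vertex 0.0 1.5 1.5
   vertex 3.0 0.0 0.0
  endloop
 endfacet
 facet normal 0.566 -0.664 0.488
  outer loop
   vertex 1.0 0.5 3.0
   vertex 3.0 0.0 0.0
   vertex 3.5 3.0 3.5
  endloop
 endfacet
 facet normal -0.689 0.300 0.659
  outer loop
   vertex 1.0 0.5 3.0
   vertex 3.0 4.0 3.5
   vertex 0.0 1.5 1.5
  endloop
 endfacet
 facet normal -0.132 -0.066 0.989
  outer loop
   vertex 1.0 0.5 3.0
   vertex 3.5 3.0 3.5
   vertex 3.0 4.0 3.5
  endloop
 endfacet
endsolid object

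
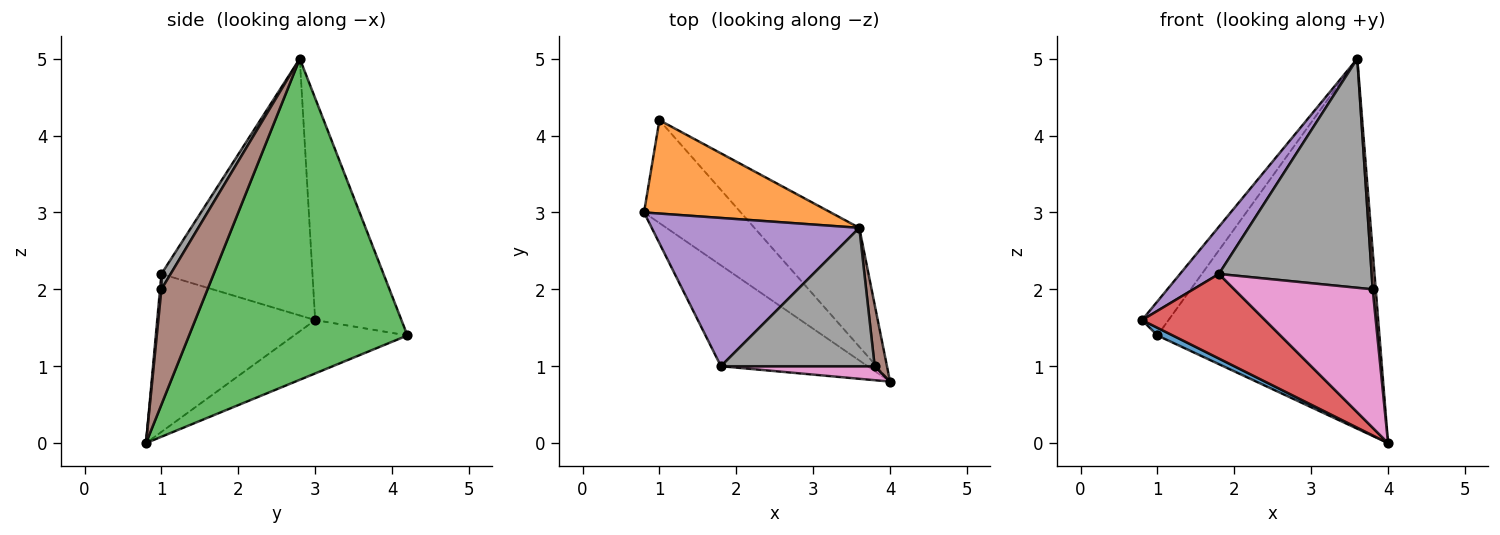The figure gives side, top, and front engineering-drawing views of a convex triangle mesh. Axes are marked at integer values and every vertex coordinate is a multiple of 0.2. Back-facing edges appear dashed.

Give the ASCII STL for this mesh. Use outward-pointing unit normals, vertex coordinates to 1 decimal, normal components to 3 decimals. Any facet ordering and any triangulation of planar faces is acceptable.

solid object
 facet normal -0.482 -0.065 -0.874
  outer loop
   vertex 1.0 4.2 1.4
   vertex 4.0 0.8 0.0
   vertex 0.8 3.0 1.6
  endloop
 endfacet
 facet normal -0.745 0.229 0.627
  outer loop
   vertex 1.0 4.2 1.4
   vertex 0.8 3.0 1.6
   vertex 3.6 2.8 5.0
  endloop
 endfacet
 facet normal 0.683 0.695 -0.223
  outer loop
   vertex 1.0 4.2 1.4
   vertex 3.6 2.8 5.0
   vertex 4.0 0.8 0.0
  endloop
 endfacet
 facet normal -0.636 -0.496 -0.591
  outer loop
   vertex 1.8 1.0 2.2
   vertex 0.8 3.0 1.6
   vertex 4.0 0.8 0.0
  endloop
 endfacet
 facet normal -0.763 -0.196 0.616
  outer loop
   vertex 1.8 1.0 2.2
   vertex 3.6 2.8 5.0
   vertex 0.8 3.0 1.6
  endloop
 endfacet
 facet normal 0.992 -0.066 0.106
  outer loop
   vertex 3.8 1.0 2.0
   vertex 4.0 0.8 0.0
   vertex 3.6 2.8 5.0
  endloop
 endfacet
 facet normal 0.010 -0.995 0.100
  outer loop
   vertex 3.8 1.0 2.0
   vertex 1.8 1.0 2.2
   vertex 4.0 0.8 0.0
  endloop
 endfacet
 facet normal 0.052 -0.855 0.516
  outer loop
   vertex 3.8 1.0 2.0
   vertex 3.6 2.8 5.0
   vertex 1.8 1.0 2.2
  endloop
 endfacet
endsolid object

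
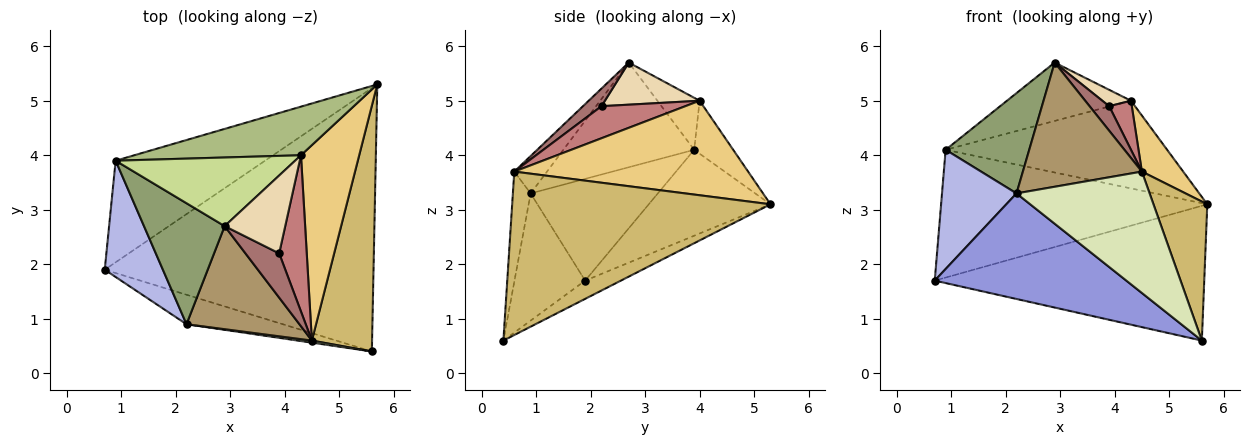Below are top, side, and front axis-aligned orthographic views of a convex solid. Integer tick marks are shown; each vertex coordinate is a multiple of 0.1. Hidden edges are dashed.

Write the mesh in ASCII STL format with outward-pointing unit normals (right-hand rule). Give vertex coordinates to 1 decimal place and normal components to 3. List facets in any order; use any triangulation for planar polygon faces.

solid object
 facet normal -0.060 0.455 -0.889
  outer loop
   vertex 5.6 0.4 0.6
   vertex 0.7 1.9 1.7
   vertex 5.7 5.3 3.1
  endloop
 endfacet
 facet normal -0.337 0.737 -0.586
  outer loop
   vertex 0.9 3.9 4.1
   vertex 5.7 5.3 3.1
   vertex 0.7 1.9 1.7
  endloop
 endfacet
 facet normal -0.335 -0.908 -0.253
  outer loop
   vertex 2.2 0.9 3.3
   vertex 0.7 1.9 1.7
   vertex 5.6 0.4 0.6
  endloop
 endfacet
 facet normal -0.774 -0.453 0.442
  outer loop
   vertex 2.2 0.9 3.3
   vertex 0.9 3.9 4.1
   vertex 0.7 1.9 1.7
  endloop
 endfacet
 facet normal -0.707 -0.451 0.545
  outer loop
   vertex 2.2 0.9 3.3
   vertex 2.9 2.7 5.7
   vertex 0.9 3.9 4.1
  endloop
 endfacet
 facet normal -0.152 0.864 0.479
  outer loop
   vertex 4.3 4.0 5.0
   vertex 5.7 5.3 3.1
   vertex 0.9 3.9 4.1
  endloop
 endfacet
 facet normal -0.216 0.633 0.744
  outer loop
   vertex 4.3 4.0 5.0
   vertex 0.9 3.9 4.1
   vertex 2.9 2.7 5.7
  endloop
 endfacet
 facet normal -0.132 -0.991 0.017
  outer loop
   vertex 4.5 0.6 3.7
   vertex 2.2 0.9 3.3
   vertex 5.6 0.4 0.6
  endloop
 endfacet
 facet normal -0.207 -0.753 0.625
  outer loop
   vertex 4.5 0.6 3.7
   vertex 2.9 2.7 5.7
   vertex 2.2 0.9 3.3
  endloop
 endfacet
 facet normal 0.921 -0.192 0.339
  outer loop
   vertex 4.5 0.6 3.7
   vertex 5.6 0.4 0.6
   vertex 5.7 5.3 3.1
  endloop
 endfacet
 facet normal 0.842 -0.149 0.519
  outer loop
   vertex 4.5 0.6 3.7
   vertex 5.7 5.3 3.1
   vertex 4.3 4.0 5.0
  endloop
 endfacet
 facet normal 0.562 -0.170 0.809
  outer loop
   vertex 3.9 2.2 4.9
   vertex 4.3 4.0 5.0
   vertex 2.9 2.7 5.7
  endloop
 endfacet
 facet normal 0.416 -0.441 0.795
  outer loop
   vertex 3.9 2.2 4.9
   vertex 2.9 2.7 5.7
   vertex 4.5 0.6 3.7
  endloop
 endfacet
 facet normal 0.743 -0.201 0.639
  outer loop
   vertex 3.9 2.2 4.9
   vertex 4.5 0.6 3.7
   vertex 4.3 4.0 5.0
  endloop
 endfacet
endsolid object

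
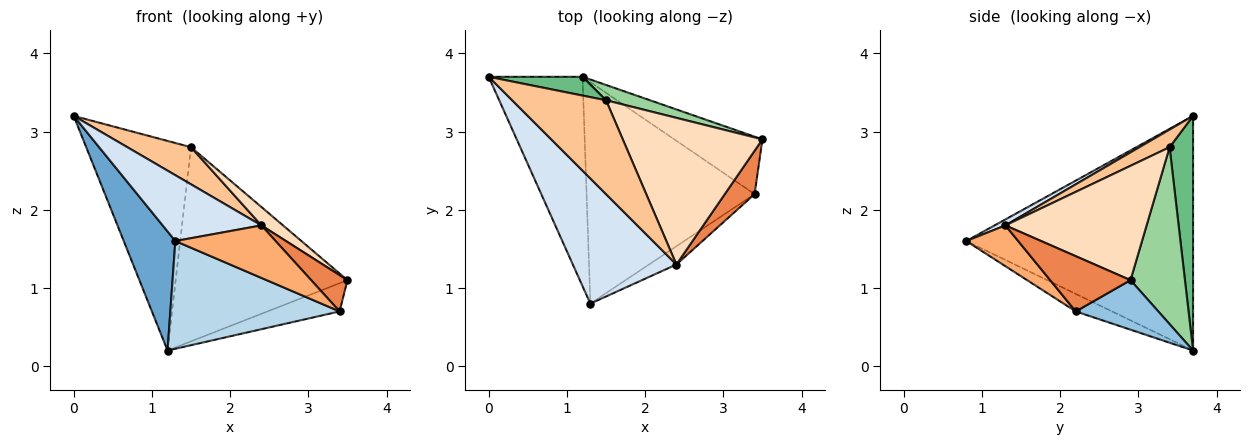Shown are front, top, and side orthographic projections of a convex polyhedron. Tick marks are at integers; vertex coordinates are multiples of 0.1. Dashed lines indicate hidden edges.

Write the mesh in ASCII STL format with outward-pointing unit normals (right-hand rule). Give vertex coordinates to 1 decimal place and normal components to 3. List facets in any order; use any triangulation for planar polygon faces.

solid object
 facet normal -0.908 -0.207 -0.363
  outer loop
   vertex 1.2 3.7 0.2
   vertex 1.3 0.8 1.6
   vertex 0.0 3.7 3.2
  endloop
 endfacet
 facet normal 0.450 0.394 -0.801
  outer loop
   vertex 3.4 2.2 0.7
   vertex 1.2 3.7 0.2
   vertex 3.5 2.9 1.1
  endloop
 endfacet
 facet normal -0.093 -0.435 -0.895
  outer loop
   vertex 3.4 2.2 0.7
   vertex 1.3 0.8 1.6
   vertex 1.2 3.7 0.2
  endloop
 endfacet
 facet normal 0.051 -0.465 0.884
  outer loop
   vertex 2.4 1.3 1.8
   vertex 0.0 3.7 3.2
   vertex 1.3 0.8 1.6
  endloop
 endfacet
 facet normal 0.818 -0.369 0.441
  outer loop
   vertex 2.4 1.3 1.8
   vertex 3.4 2.2 0.7
   vertex 3.5 2.9 1.1
  endloop
 endfacet
 facet normal 0.439 -0.849 -0.295
  outer loop
   vertex 2.4 1.3 1.8
   vertex 1.3 0.8 1.6
   vertex 3.4 2.2 0.7
  endloop
 endfacet
 facet normal 0.172 -0.363 0.916
  outer loop
   vertex 1.5 3.4 2.8
   vertex 0.0 3.7 3.2
   vertex 2.4 1.3 1.8
  endloop
 endfacet
 facet normal 0.631 -0.097 0.770
  outer loop
   vertex 1.5 3.4 2.8
   vertex 2.4 1.3 1.8
   vertex 3.5 2.9 1.1
  endloop
 endfacet
 facet normal 0.218 0.972 0.087
  outer loop
   vertex 1.5 3.4 2.8
   vertex 1.2 3.7 0.2
   vertex 0.0 3.7 3.2
  endloop
 endfacet
 facet normal 0.301 0.951 0.075
  outer loop
   vertex 1.5 3.4 2.8
   vertex 3.5 2.9 1.1
   vertex 1.2 3.7 0.2
  endloop
 endfacet
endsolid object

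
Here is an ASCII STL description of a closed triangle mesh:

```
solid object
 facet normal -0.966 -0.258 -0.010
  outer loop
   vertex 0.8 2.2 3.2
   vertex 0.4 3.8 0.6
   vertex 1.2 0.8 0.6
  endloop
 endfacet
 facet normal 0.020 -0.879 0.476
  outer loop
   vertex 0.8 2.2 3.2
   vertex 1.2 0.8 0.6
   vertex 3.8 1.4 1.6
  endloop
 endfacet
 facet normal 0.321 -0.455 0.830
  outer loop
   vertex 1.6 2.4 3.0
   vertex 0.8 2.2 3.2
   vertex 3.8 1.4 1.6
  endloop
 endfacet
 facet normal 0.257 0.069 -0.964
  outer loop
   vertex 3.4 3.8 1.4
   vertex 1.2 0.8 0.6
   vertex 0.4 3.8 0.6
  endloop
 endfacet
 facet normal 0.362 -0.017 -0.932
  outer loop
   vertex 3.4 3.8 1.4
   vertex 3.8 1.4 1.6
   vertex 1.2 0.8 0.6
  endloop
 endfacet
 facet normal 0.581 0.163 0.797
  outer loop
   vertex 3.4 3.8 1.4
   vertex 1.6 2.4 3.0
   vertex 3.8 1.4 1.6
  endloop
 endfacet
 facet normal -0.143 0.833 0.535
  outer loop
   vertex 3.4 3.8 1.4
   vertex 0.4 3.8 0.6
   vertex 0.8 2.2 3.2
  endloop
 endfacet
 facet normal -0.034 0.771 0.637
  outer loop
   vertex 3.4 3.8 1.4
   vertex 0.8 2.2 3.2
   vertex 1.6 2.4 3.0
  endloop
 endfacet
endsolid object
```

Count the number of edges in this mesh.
12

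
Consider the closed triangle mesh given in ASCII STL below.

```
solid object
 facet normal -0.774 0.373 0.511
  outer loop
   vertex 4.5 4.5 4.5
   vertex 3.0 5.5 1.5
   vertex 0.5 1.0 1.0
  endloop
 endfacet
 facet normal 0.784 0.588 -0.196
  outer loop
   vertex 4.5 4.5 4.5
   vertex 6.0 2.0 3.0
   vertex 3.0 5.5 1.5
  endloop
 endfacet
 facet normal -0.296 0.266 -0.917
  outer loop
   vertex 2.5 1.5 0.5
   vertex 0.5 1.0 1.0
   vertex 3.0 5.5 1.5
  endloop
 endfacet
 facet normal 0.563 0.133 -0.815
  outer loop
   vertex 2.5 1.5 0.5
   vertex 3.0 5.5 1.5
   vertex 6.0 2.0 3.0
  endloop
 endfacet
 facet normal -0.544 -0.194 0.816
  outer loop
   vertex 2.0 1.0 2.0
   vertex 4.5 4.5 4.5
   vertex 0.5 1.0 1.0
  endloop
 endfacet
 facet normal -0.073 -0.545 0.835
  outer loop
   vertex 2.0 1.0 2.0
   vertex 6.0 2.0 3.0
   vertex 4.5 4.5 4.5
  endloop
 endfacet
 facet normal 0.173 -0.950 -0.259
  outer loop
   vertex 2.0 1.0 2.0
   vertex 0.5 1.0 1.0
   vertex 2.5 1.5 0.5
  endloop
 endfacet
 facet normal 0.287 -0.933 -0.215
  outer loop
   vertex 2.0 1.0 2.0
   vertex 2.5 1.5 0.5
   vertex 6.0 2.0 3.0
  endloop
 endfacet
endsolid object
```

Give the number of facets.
8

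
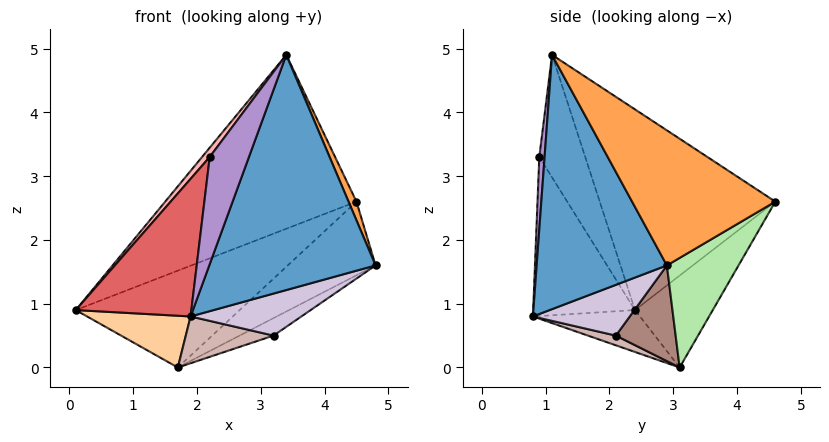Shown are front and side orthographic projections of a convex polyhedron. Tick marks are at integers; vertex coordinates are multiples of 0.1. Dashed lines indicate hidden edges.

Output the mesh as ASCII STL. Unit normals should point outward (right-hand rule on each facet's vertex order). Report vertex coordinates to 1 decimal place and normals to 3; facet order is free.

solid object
 facet normal 0.608 -0.776 -0.166
  outer loop
   vertex 3.4 1.1 4.9
   vertex 1.9 0.8 0.8
   vertex 4.8 2.9 1.6
  endloop
 endfacet
 facet normal -0.529 0.576 0.623
  outer loop
   vertex 4.5 4.6 2.6
   vertex 0.1 2.4 0.9
   vertex 3.4 1.1 4.9
  endloop
 endfacet
 facet normal 0.929 -0.051 0.366
  outer loop
   vertex 4.5 4.6 2.6
   vertex 3.4 1.1 4.9
   vertex 4.8 2.9 1.6
  endloop
 endfacet
 facet normal -0.346 -0.335 -0.876
  outer loop
   vertex 1.7 3.1 0.0
   vertex 1.9 0.8 0.8
   vertex 0.1 2.4 0.9
  endloop
 endfacet
 facet normal -0.428 0.902 -0.059
  outer loop
   vertex 1.7 3.1 0.0
   vertex 0.1 2.4 0.9
   vertex 4.5 4.6 2.6
  endloop
 endfacet
 facet normal 0.419 0.514 -0.748
  outer loop
   vertex 1.7 3.1 0.0
   vertex 4.5 4.6 2.6
   vertex 4.8 2.9 1.6
  endloop
 endfacet
 facet normal -0.657 -0.746 0.109
  outer loop
   vertex 2.2 0.9 3.3
   vertex 0.1 2.4 0.9
   vertex 1.9 0.8 0.8
  endloop
 endfacet
 facet normal -0.785 -0.131 0.605
  outer loop
   vertex 2.2 0.9 3.3
   vertex 3.4 1.1 4.9
   vertex 0.1 2.4 0.9
  endloop
 endfacet
 facet normal 0.134 -0.991 0.024
  outer loop
   vertex 2.2 0.9 3.3
   vertex 1.9 0.8 0.8
   vertex 3.4 1.1 4.9
  endloop
 endfacet
 facet normal 0.609 -0.697 -0.379
  outer loop
   vertex 3.2 2.1 0.5
   vertex 4.8 2.9 1.6
   vertex 1.9 0.8 0.8
  endloop
 endfacet
 facet normal 0.456 0.258 -0.852
  outer loop
   vertex 3.2 2.1 0.5
   vertex 1.7 3.1 0.0
   vertex 4.8 2.9 1.6
  endloop
 endfacet
 facet normal 0.101 -0.319 -0.942
  outer loop
   vertex 3.2 2.1 0.5
   vertex 1.9 0.8 0.8
   vertex 1.7 3.1 0.0
  endloop
 endfacet
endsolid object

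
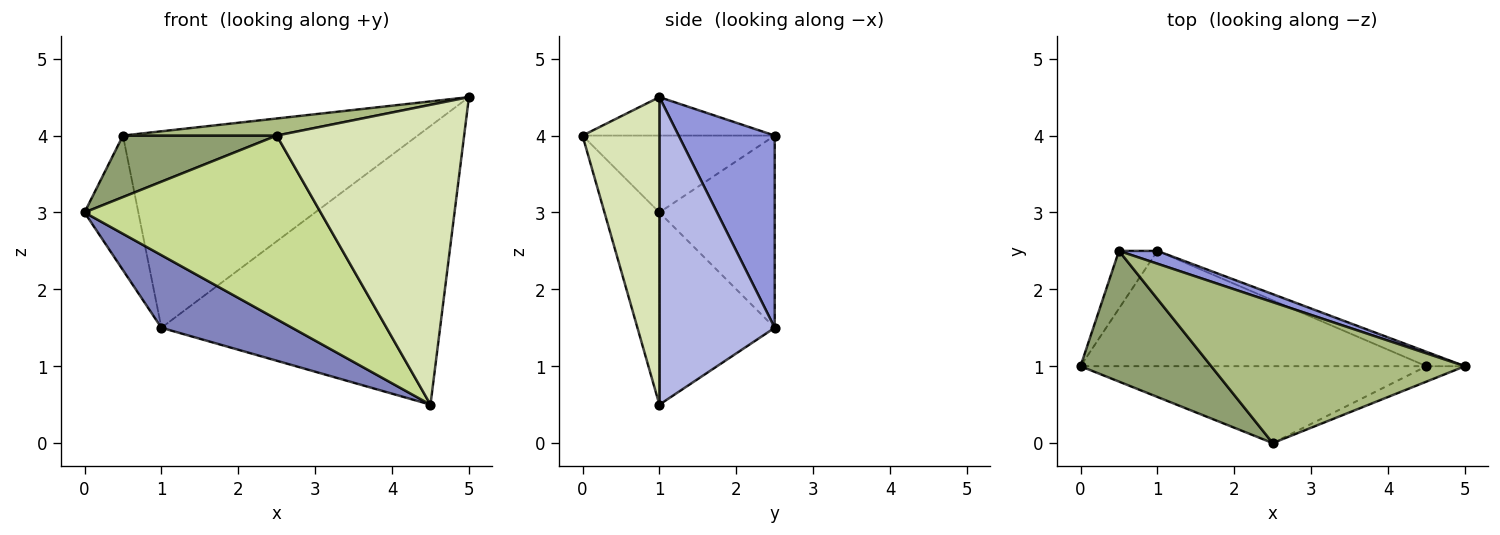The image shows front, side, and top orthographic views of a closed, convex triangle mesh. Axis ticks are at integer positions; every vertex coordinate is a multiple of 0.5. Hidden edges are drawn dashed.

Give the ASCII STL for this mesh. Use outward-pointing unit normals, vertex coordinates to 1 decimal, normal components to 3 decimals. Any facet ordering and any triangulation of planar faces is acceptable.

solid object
 facet normal -0.892 0.416 -0.178
  outer loop
   vertex 1.0 2.5 1.5
   vertex 0.0 1.0 3.0
   vertex 0.5 2.5 4.0
  endloop
 endfacet
 facet normal -0.425 -0.482 -0.766
  outer loop
   vertex 1.0 2.5 1.5
   vertex 4.5 1.0 0.5
   vertex 0.0 1.0 3.0
  endloop
 endfacet
 facet normal 0.309 0.949 0.062
  outer loop
   vertex 1.0 2.5 1.5
   vertex 0.5 2.5 4.0
   vertex 5.0 1.0 4.5
  endloop
 endfacet
 facet normal 0.382 0.923 -0.048
  outer loop
   vertex 1.0 2.5 1.5
   vertex 5.0 1.0 4.5
   vertex 4.5 1.0 0.5
  endloop
 endfacet
 facet normal -0.470 -0.376 0.799
  outer loop
   vertex 2.5 0.0 4.0
   vertex 0.5 2.5 4.0
   vertex 0.0 1.0 3.0
  endloop
 endfacet
 facet normal -0.149 -0.119 0.982
  outer loop
   vertex 2.5 0.0 4.0
   vertex 5.0 1.0 4.5
   vertex 0.5 2.5 4.0
  endloop
 endfacet
 facet normal -0.210 -0.902 -0.378
  outer loop
   vertex 2.5 0.0 4.0
   vertex 0.0 1.0 3.0
   vertex 4.5 1.0 0.5
  endloop
 endfacet
 facet normal 0.379 -0.924 -0.047
  outer loop
   vertex 2.5 0.0 4.0
   vertex 4.5 1.0 0.5
   vertex 5.0 1.0 4.5
  endloop
 endfacet
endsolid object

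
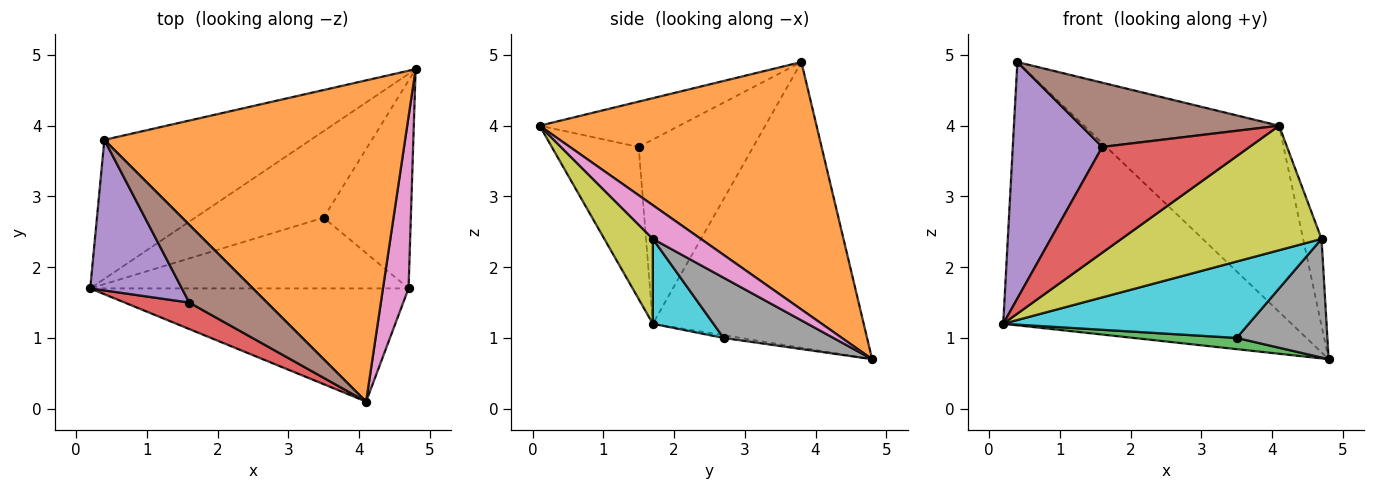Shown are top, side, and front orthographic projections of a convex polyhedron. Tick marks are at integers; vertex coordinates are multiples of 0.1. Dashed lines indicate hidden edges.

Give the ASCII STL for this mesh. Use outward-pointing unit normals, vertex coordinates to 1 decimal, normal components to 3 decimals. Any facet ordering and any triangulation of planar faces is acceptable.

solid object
 facet normal -0.543 0.743 -0.392
  outer loop
   vertex 0.4 3.8 4.9
   vertex 4.8 4.8 0.7
   vertex 0.2 1.7 1.2
  endloop
 endfacet
 facet normal 0.580 0.409 0.705
  outer loop
   vertex 0.4 3.8 4.9
   vertex 4.1 0.1 4.0
   vertex 4.8 4.8 0.7
  endloop
 endfacet
 facet normal -0.021 -0.129 -0.991
  outer loop
   vertex 3.5 2.7 1.0
   vertex 0.2 1.7 1.2
   vertex 4.8 4.8 0.7
  endloop
 endfacet
 facet normal -0.497 -0.842 0.211
  outer loop
   vertex 1.6 1.5 3.7
   vertex 0.2 1.7 1.2
   vertex 4.1 0.1 4.0
  endloop
 endfacet
 facet normal -0.734 -0.573 0.365
  outer loop
   vertex 1.6 1.5 3.7
   vertex 0.4 3.8 4.9
   vertex 0.2 1.7 1.2
  endloop
 endfacet
 facet normal -0.410 -0.581 0.703
  outer loop
   vertex 1.6 1.5 3.7
   vertex 4.1 0.1 4.0
   vertex 0.4 3.8 4.9
  endloop
 endfacet
 facet normal 0.762 0.292 0.578
  outer loop
   vertex 4.7 1.7 2.4
   vertex 4.8 4.8 0.7
   vertex 4.1 0.1 4.0
  endloop
 endfacet
 facet normal 0.515 -0.425 -0.745
  outer loop
   vertex 4.7 1.7 2.4
   vertex 3.5 2.7 1.0
   vertex 4.8 4.8 0.7
  endloop
 endfacet
 facet normal 0.177 -0.728 -0.662
  outer loop
   vertex 4.7 1.7 2.4
   vertex 4.1 0.1 4.0
   vertex 0.2 1.7 1.2
  endloop
 endfacet
 facet normal 0.178 -0.722 -0.669
  outer loop
   vertex 4.7 1.7 2.4
   vertex 0.2 1.7 1.2
   vertex 3.5 2.7 1.0
  endloop
 endfacet
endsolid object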